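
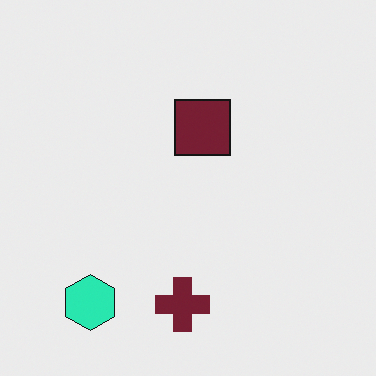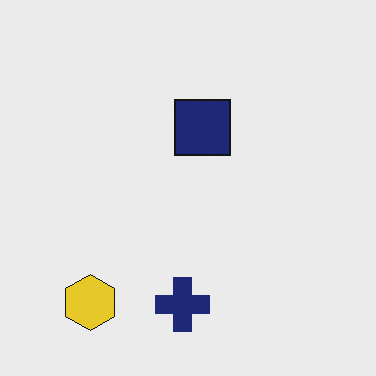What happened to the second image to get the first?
Hue-shifted by a moderate amount.

Every shape's color has rotated by the same amount around the hue wheel — a uniform hue shift.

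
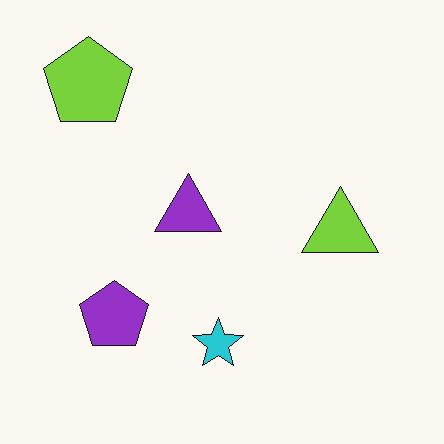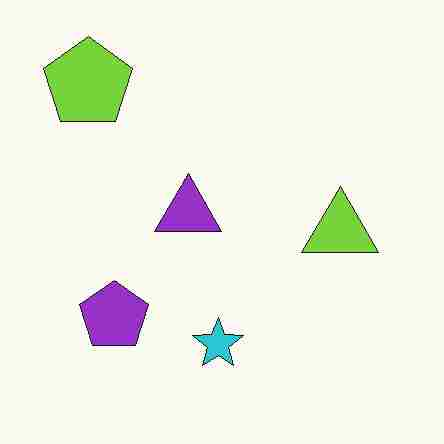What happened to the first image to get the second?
The image was heavily JPEG-compressed with obvious blocking artifacts.

Blocky 8×8 compression artifacts appear around shape edges and the flat background shows ringing — characteristic JPEG degradation.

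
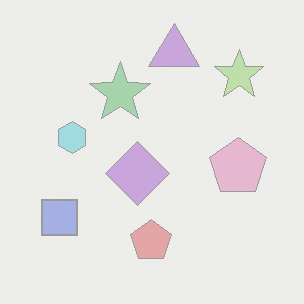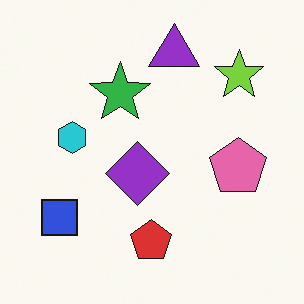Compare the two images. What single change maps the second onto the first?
It was given much lower contrast.

Tones are pushed toward mid-grey across the whole image — a global contrast change.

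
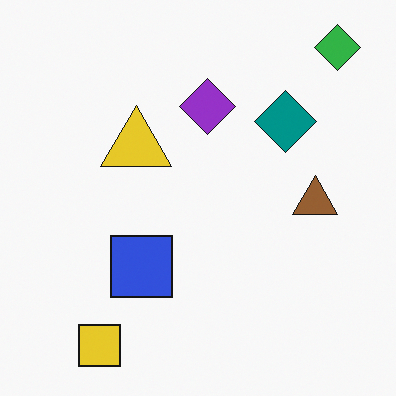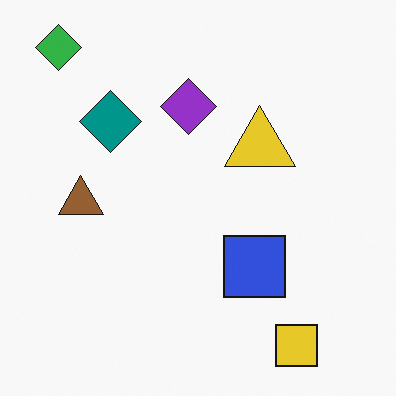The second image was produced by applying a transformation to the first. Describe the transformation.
This is the original image flipped horizontally (left ↔ right).

The green diamond is in the top-right of the first image and the top-left of the second — shapes on opposite sides of the vertical midline have swapped in a mirror flip.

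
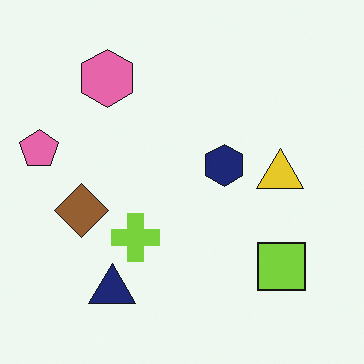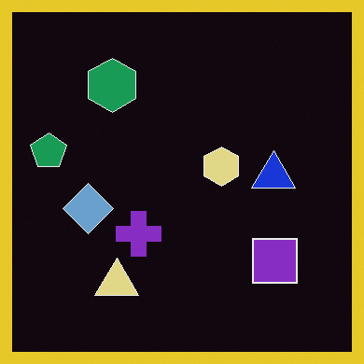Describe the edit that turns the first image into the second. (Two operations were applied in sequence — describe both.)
Color-inverted (negative), then framed with a yellow border.

The light background has become dark and every shape's color is its complement — a photographic negative. A solid yellow frame runs around the edge of the second image, with the content slightly shrunk inside it.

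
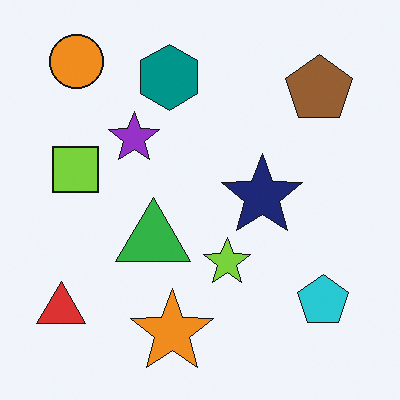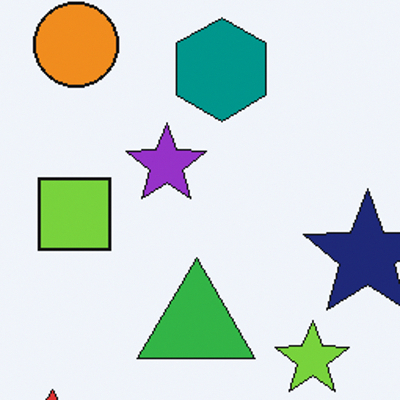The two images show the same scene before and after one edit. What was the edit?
Cropped slightly and scaled back up.

The visible shapes are larger and the field of view is narrower; shapes near the original edges may be partly or wholly outside the frame — a crop-and-rescale.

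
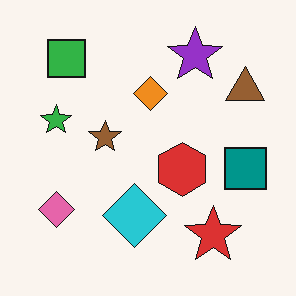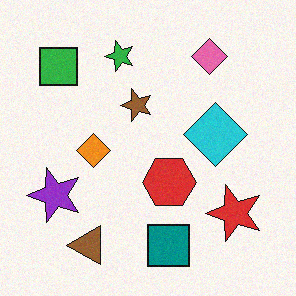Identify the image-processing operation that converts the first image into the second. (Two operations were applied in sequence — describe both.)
It was degraded with a light layer of grain, then transposed (reflected across the top-left ↔ bottom-right diagonal).

Random speckle covers the whole image, including the flat background. Shapes have swapped their row and column positions — what was in the top-right is now in the bottom-left — a diagonal reflection.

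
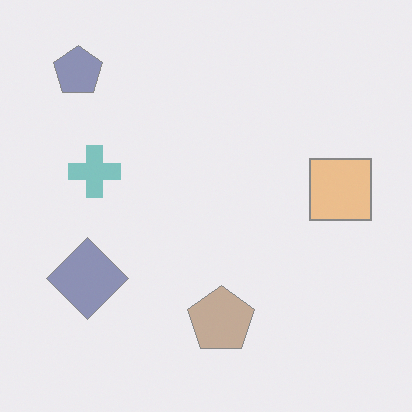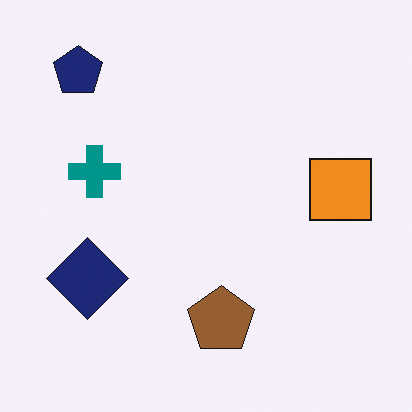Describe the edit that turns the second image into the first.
The first image is the second washed out (contrast reduced).

Tones are pushed toward mid-grey across the whole image — a global contrast change.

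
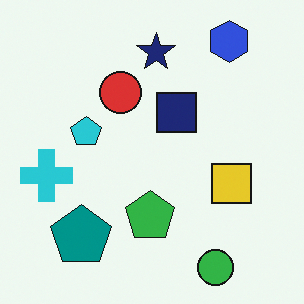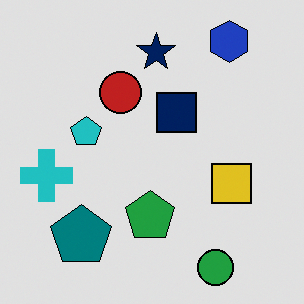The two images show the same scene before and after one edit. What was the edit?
It was posterized to a reduced palette.

Each flat color has snapped to a coarser quantized level — most visibly, the near-white background has dropped to a flat grey.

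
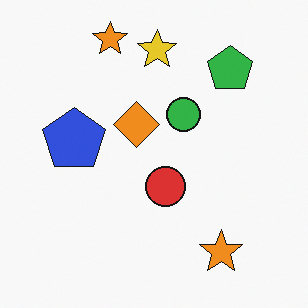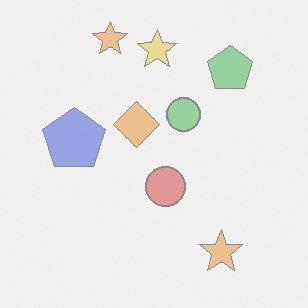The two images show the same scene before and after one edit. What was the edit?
The transformation is: given much lower contrast.

Tones are pushed toward mid-grey across the whole image — a global contrast change.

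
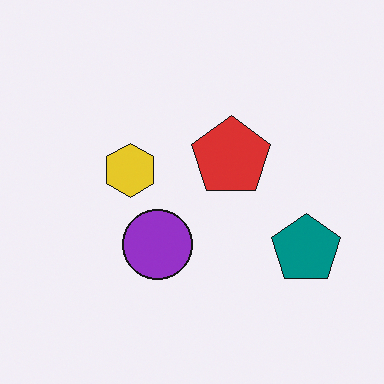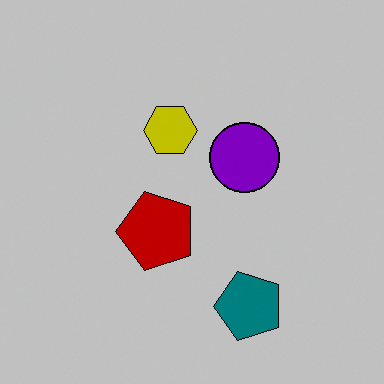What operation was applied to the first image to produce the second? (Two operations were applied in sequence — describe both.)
Aggressively posterized, then transposed (reflected across the top-left ↔ bottom-right diagonal).

Each flat color has snapped to a coarser quantized level — most visibly, the near-white background has dropped to a flat grey. Shapes have swapped their row and column positions — what was in the top-right is now in the bottom-left — a diagonal reflection.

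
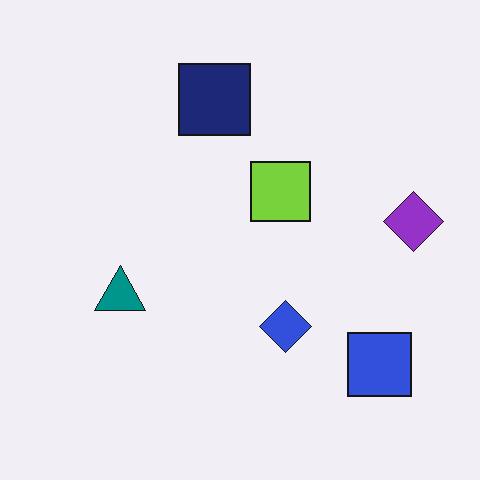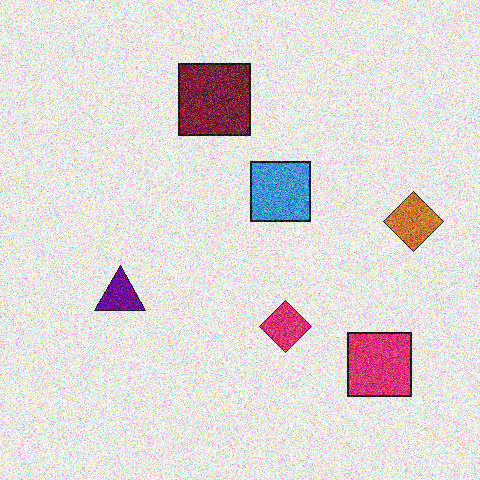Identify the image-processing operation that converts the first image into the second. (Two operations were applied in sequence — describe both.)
Hue-shifted through roughly a third of the color wheel, then degraded with strong gaussian noise.

Every shape's color has rotated by the same amount around the hue wheel — a uniform hue shift. Random speckle covers the whole image, including the flat background.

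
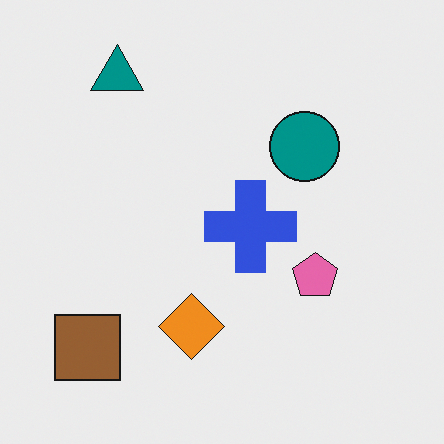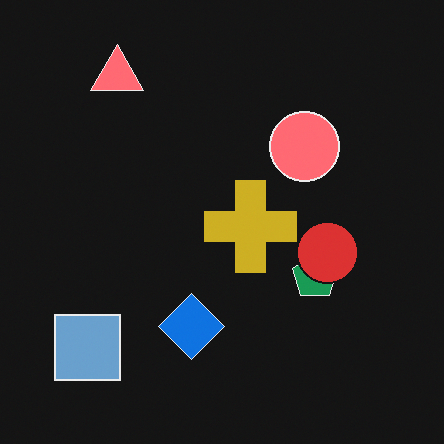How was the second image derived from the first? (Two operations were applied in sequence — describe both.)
The transformation is: color-inverted (negative), then overlaid with an additional red circle.

The light background has become dark and every shape's color is its complement — a photographic negative. A red circle appears in the second image that is absent from the first.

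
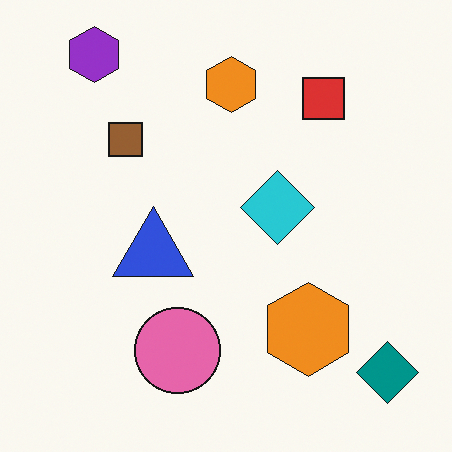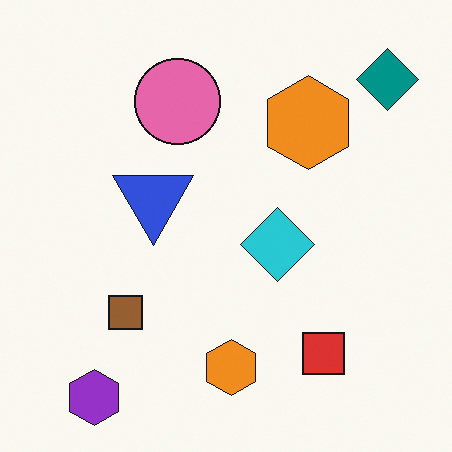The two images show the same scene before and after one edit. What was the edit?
Flipped vertically (top ↔ bottom).

The purple hexagon is in the top-left of the first image and the bottom-left of the second — shapes on opposite sides of the horizontal midline have swapped in a mirror flip.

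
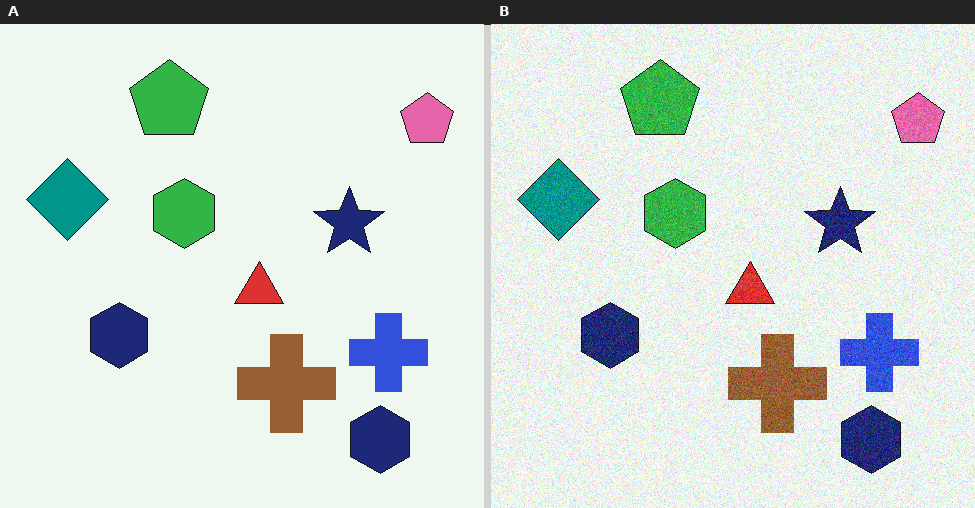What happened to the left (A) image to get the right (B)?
This is the original image degraded with visible gaussian noise.

Random speckle covers the whole image, including the flat background.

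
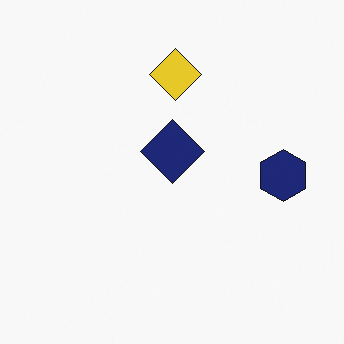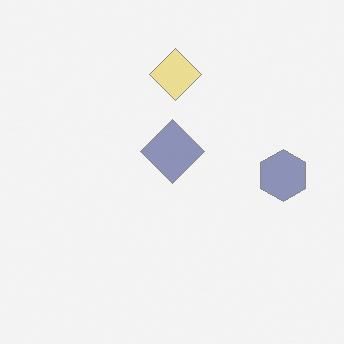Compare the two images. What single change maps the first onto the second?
The second image is the first given much lower contrast.

Tones are pushed toward mid-grey across the whole image — a global contrast change.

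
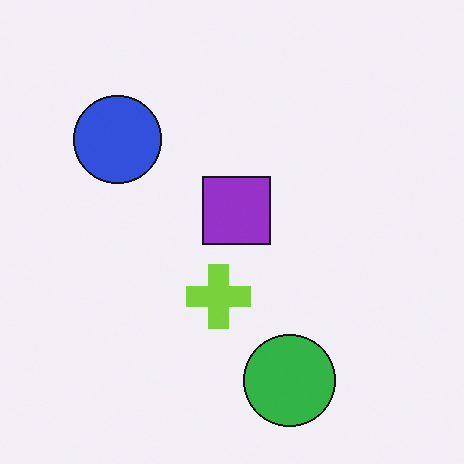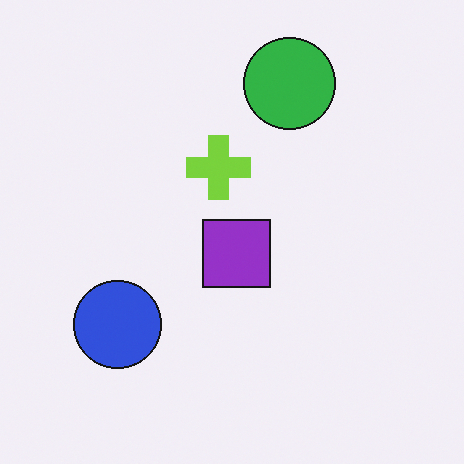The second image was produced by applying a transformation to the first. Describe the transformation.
The transformation is: flipped vertically (top ↔ bottom).

The green circle is in the bottom of the first image and the top of the second — shapes on opposite sides of the horizontal midline have swapped in a mirror flip.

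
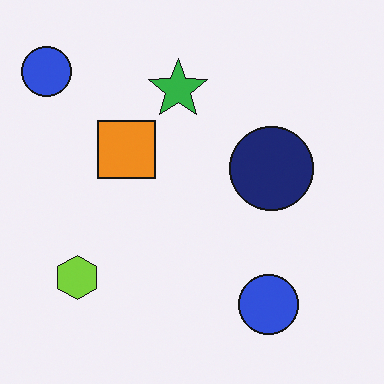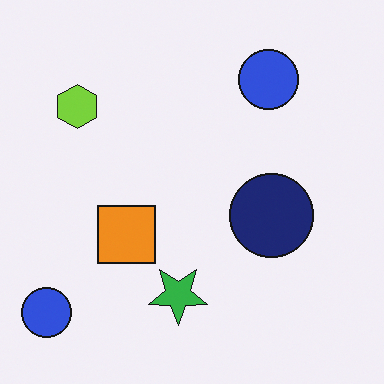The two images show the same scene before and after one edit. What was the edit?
This is the original image flipped vertically (top ↔ bottom).

The green star is in the top of the first image and the bottom of the second — shapes on opposite sides of the horizontal midline have swapped in a mirror flip.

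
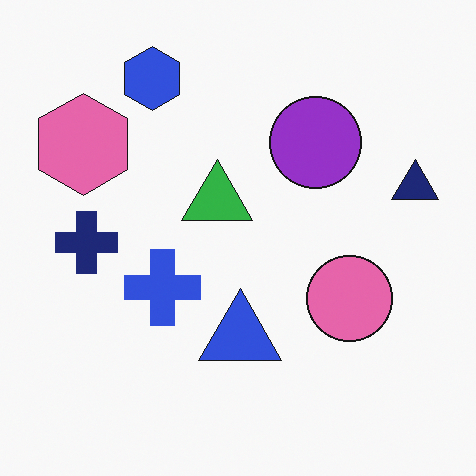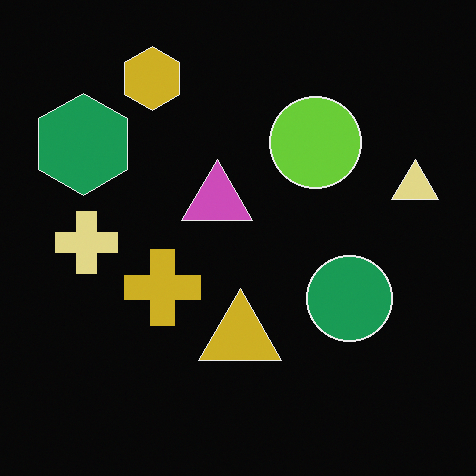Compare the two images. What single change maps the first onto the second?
This is the original image color-inverted (negative).

The light background has become dark and every shape's color is its complement — a photographic negative.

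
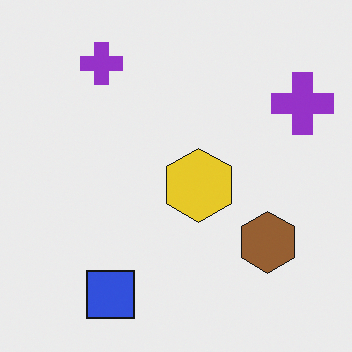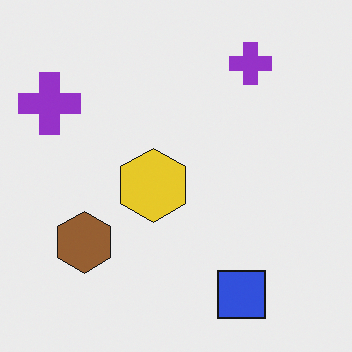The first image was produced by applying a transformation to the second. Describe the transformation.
This is the original image flipped horizontally (left ↔ right).

The brown hexagon is in the bottom-left of the second image and the bottom-right of the first — shapes on opposite sides of the vertical midline have swapped in a mirror flip.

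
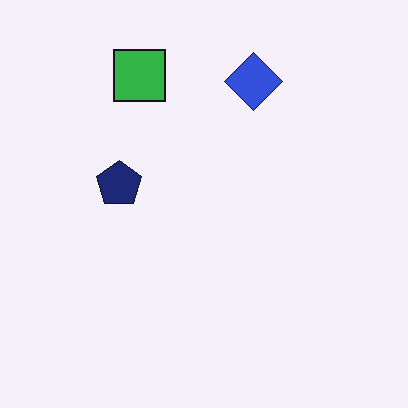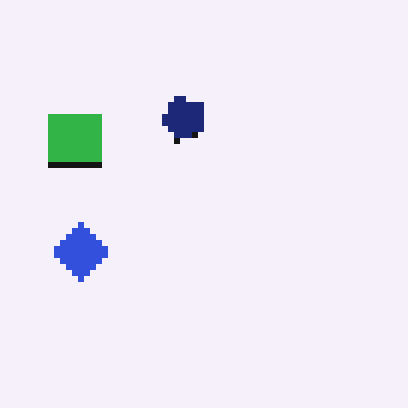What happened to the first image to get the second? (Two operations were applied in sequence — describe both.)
Pixelated into visible square blocks, then transposed (reflected across the top-left ↔ bottom-right diagonal).

Shapes are reduced to large square blocks; fine edges and outlines are lost — a downscale-then-upscale (mosaic) effect. Shapes have swapped their row and column positions — what was in the top-right is now in the bottom-left — a diagonal reflection.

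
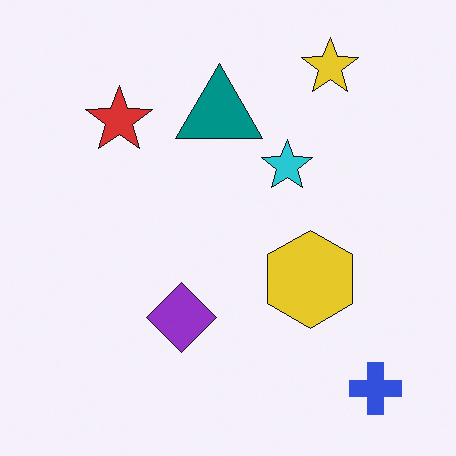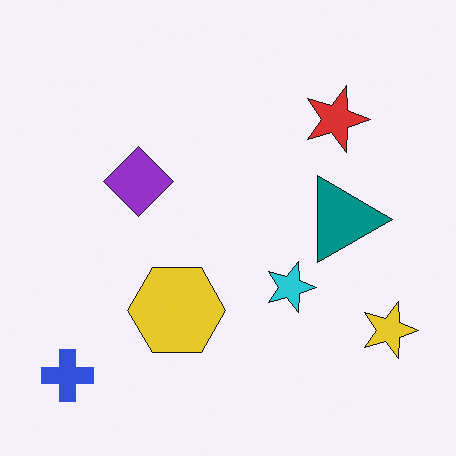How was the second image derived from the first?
This is the original image rotated 90° clockwise.

The blue cross sits in the bottom-right of the first image and the bottom-left of the second — consistent with a whole-image 90° clockwise rotation.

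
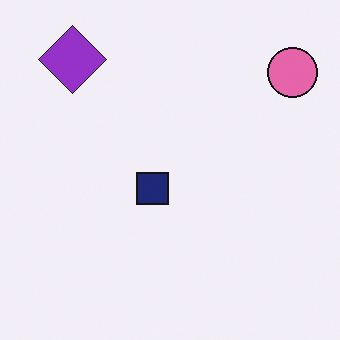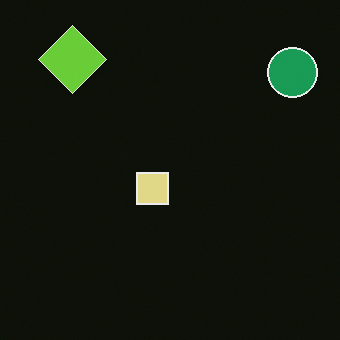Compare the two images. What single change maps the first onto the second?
The transformation is: color-inverted (negative).

The light background has become dark and every shape's color is its complement — a photographic negative.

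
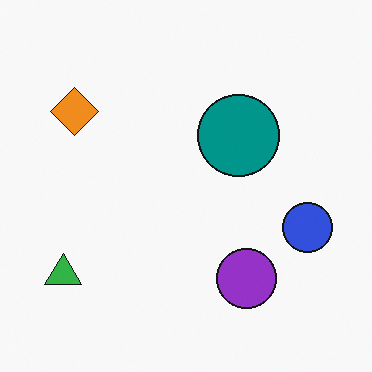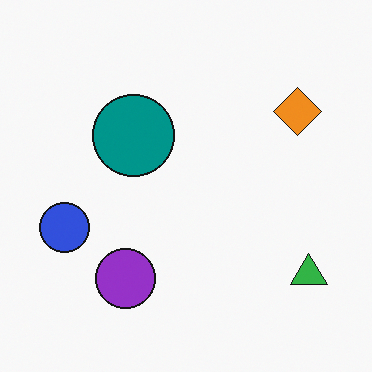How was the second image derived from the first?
It was flipped horizontally (left ↔ right).

The green triangle is in the bottom-left of the first image and the bottom-right of the second — shapes on opposite sides of the vertical midline have swapped in a mirror flip.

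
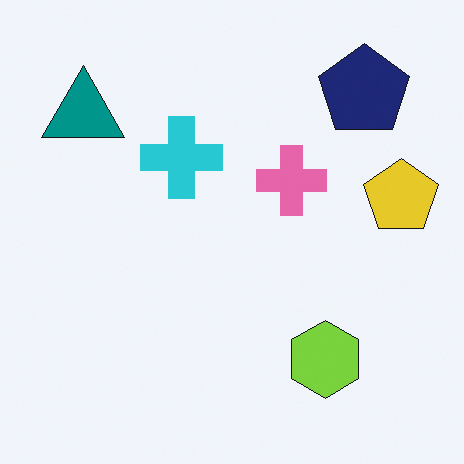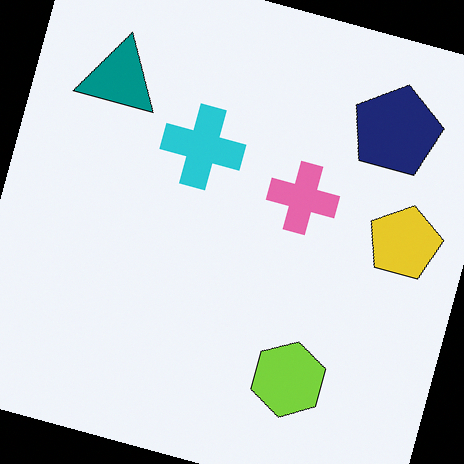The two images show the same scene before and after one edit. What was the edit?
The transformation is: rotated clockwise by a moderate amount.

Every shape is tilted by the same angle and the image corners show triangular fill wedges — a whole-image rotation by a non-right angle.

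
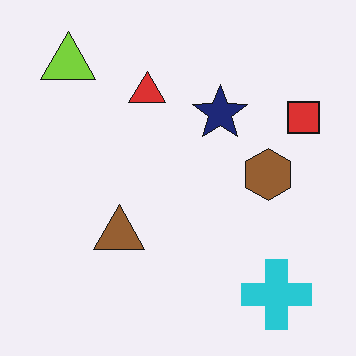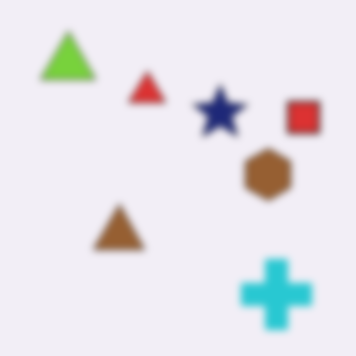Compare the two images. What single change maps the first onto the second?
This is the original image noticeably gaussian-blurred.

Shape edges and outlines are uniformly softened across the whole image.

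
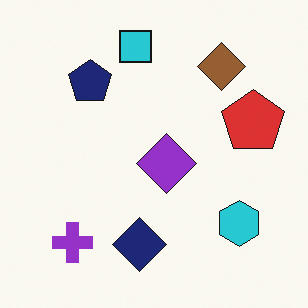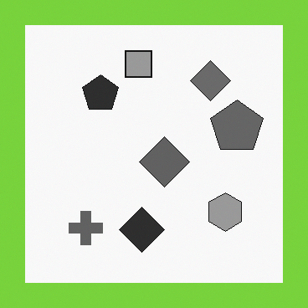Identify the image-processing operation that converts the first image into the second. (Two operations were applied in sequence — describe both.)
The transformation is: converted to grayscale, then framed with a lime border.

All color is removed — every shape is now a shade of grey. A solid lime frame runs around the edge of the second image, with the content slightly shrunk inside it.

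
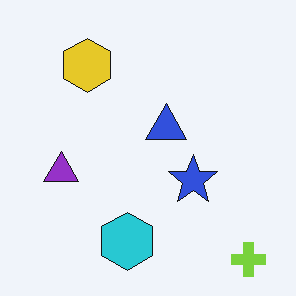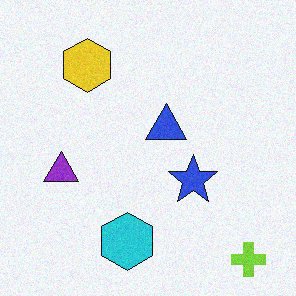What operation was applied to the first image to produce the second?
It was degraded with light additive noise.

Random speckle covers the whole image, including the flat background.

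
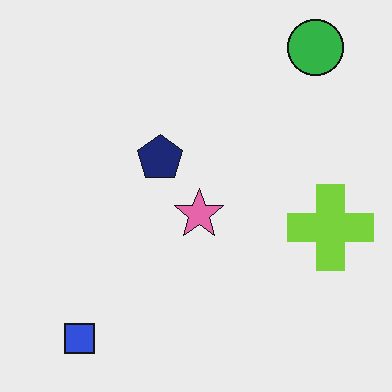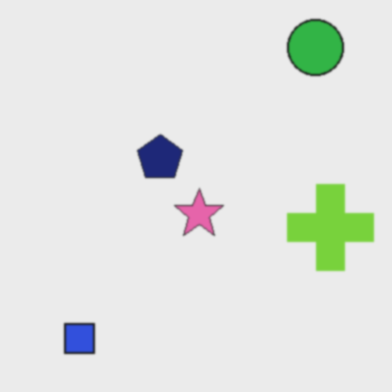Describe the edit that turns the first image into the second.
The second image is the first lightly blurred.

Shape edges and outlines are uniformly softened across the whole image.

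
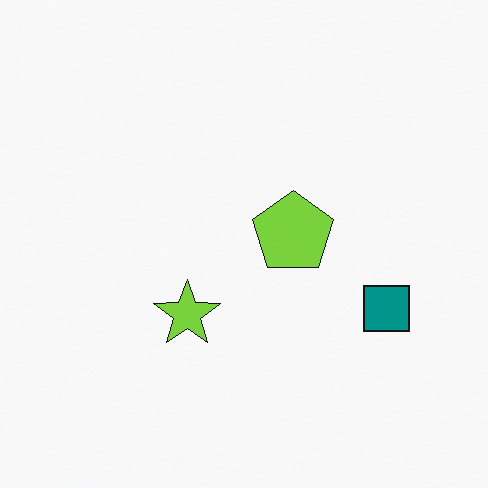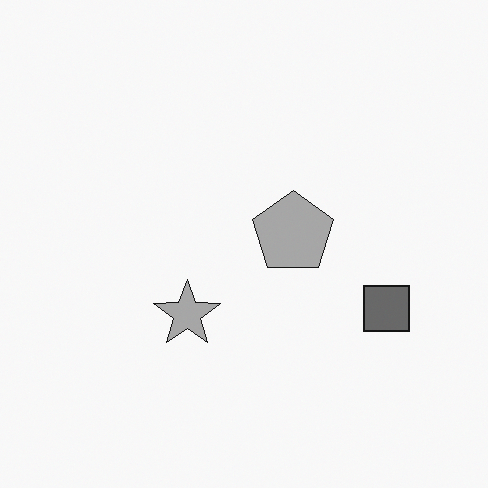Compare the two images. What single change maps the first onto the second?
The second image is the first converted to grayscale.

All color is removed — every shape is now a shade of grey.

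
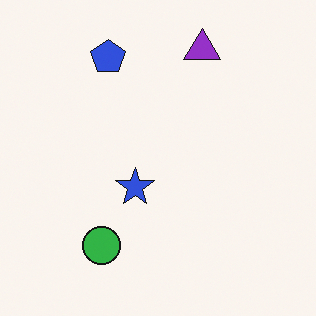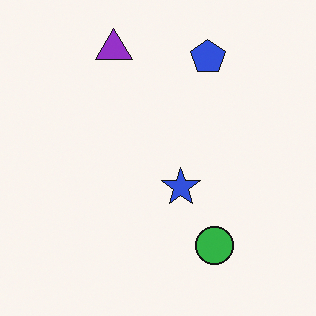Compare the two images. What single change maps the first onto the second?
This is the original image flipped horizontally (left ↔ right).

The green circle is in the bottom-left of the first image and the bottom-right of the second — shapes on opposite sides of the vertical midline have swapped in a mirror flip.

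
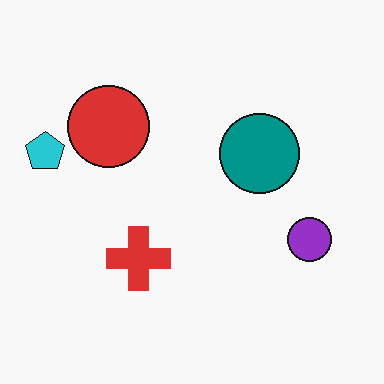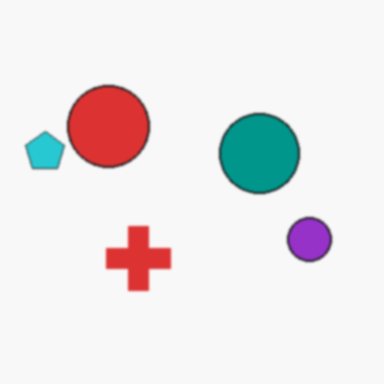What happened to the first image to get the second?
This is the original image given a subtle gaussian blur.

Shape edges and outlines are uniformly softened across the whole image.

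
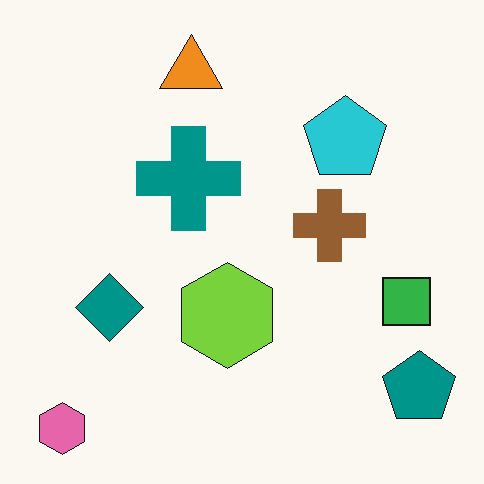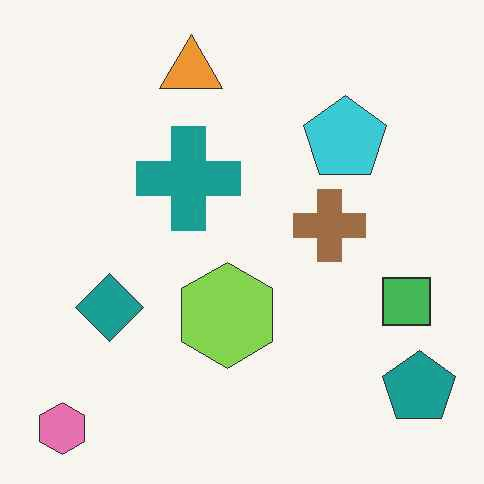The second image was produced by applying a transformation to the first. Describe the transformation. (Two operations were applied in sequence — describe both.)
The transformation is: given moderate JPEG compression, then given slightly reduced contrast.

Blocky 8×8 compression artifacts appear around shape edges and the flat background shows ringing — characteristic JPEG degradation. Tones are pushed toward mid-grey across the whole image — a global contrast change.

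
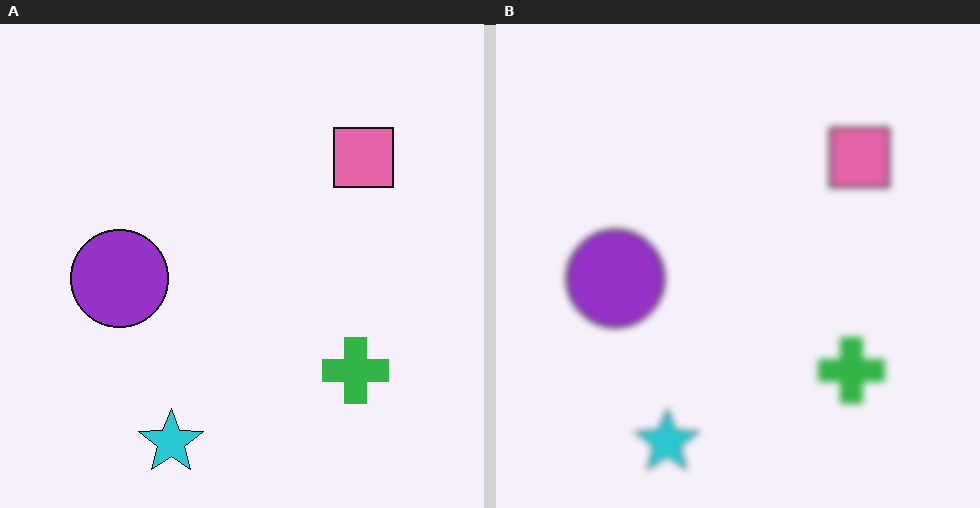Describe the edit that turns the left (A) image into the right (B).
It was noticeably gaussian-blurred.

Shape edges and outlines are uniformly softened across the whole image.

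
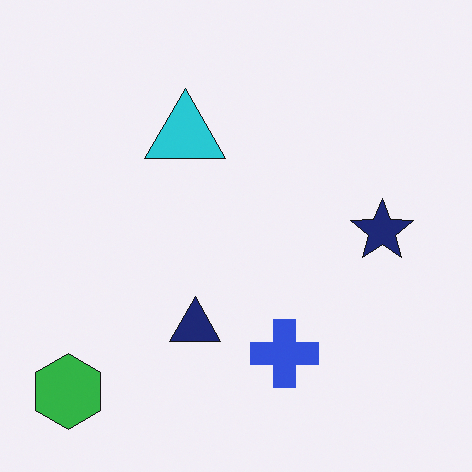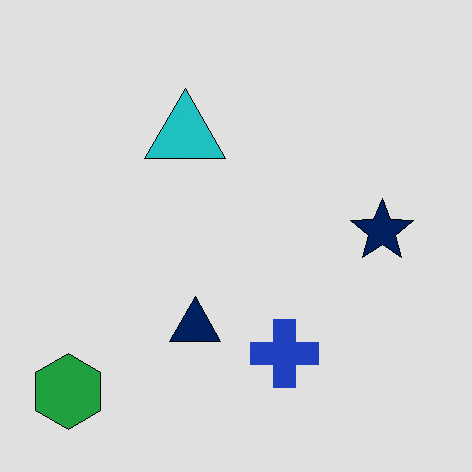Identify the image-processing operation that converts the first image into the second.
It was posterized to a reduced palette.

Each flat color has snapped to a coarser quantized level — most visibly, the near-white background has dropped to a flat grey.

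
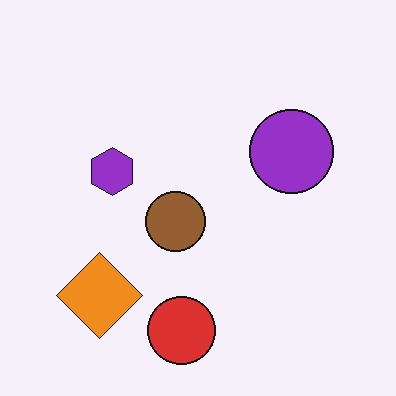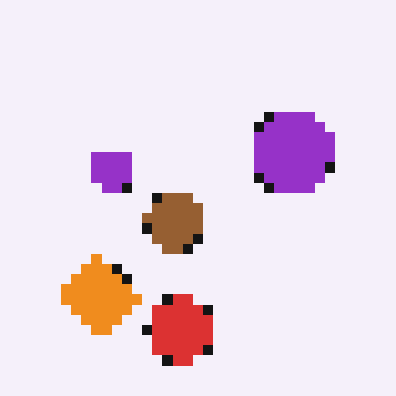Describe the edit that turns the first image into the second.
The transformation is: heavily pixelated into large blocks.

Shapes are reduced to large square blocks; fine edges and outlines are lost — a downscale-then-upscale (mosaic) effect.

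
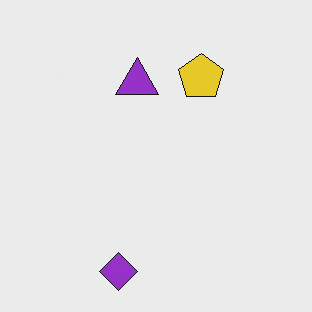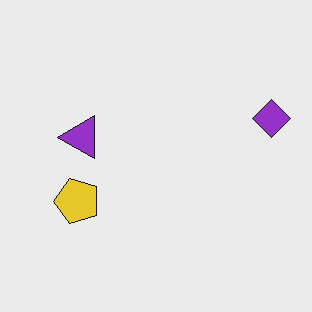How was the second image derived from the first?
The image was transposed (reflected across the top-left ↔ bottom-right diagonal).

Shapes have swapped their row and column positions — what was in the top-right is now in the bottom-left — a diagonal reflection.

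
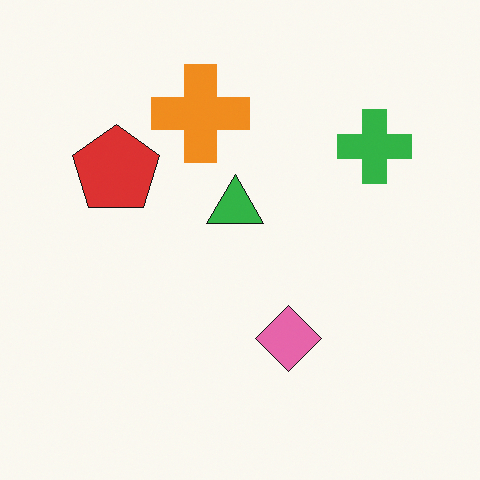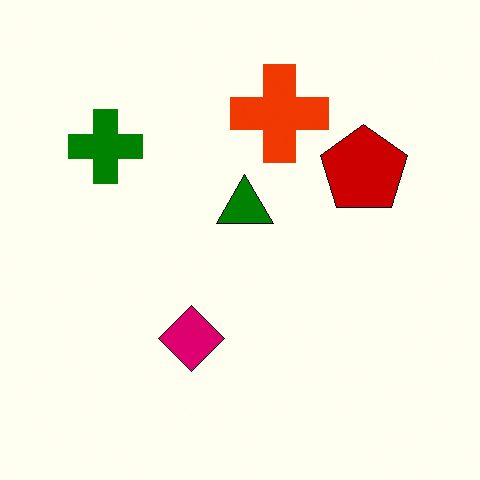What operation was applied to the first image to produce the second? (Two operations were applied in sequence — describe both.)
It was flipped horizontally (left ↔ right), then given much higher contrast.

The green cross is in the top-right of the first image and the top-left of the second — shapes on opposite sides of the vertical midline have swapped in a mirror flip. Tones are pushed away from mid-grey across the whole image — a global contrast change.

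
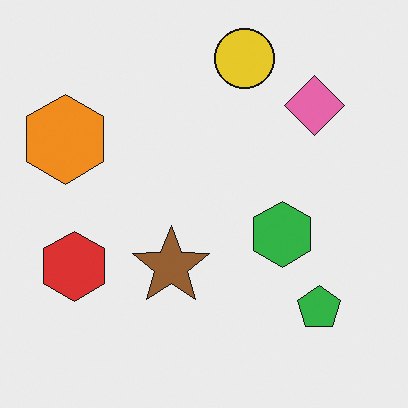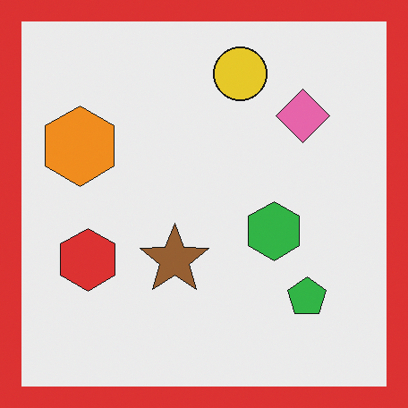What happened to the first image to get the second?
It was framed with a red border.

A solid red frame runs around the edge of the second image, with the content slightly shrunk inside it.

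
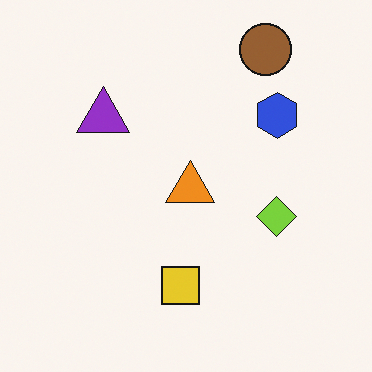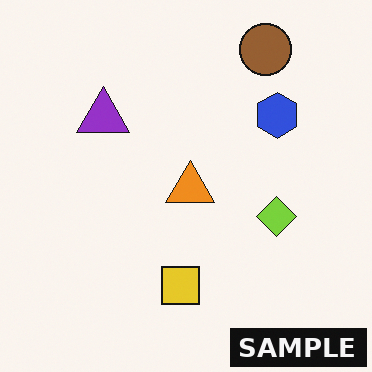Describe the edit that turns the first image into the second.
The second image is the first watermarked with the text "SAMPLE" in the lower-right corner.

A dark label reading "SAMPLE" appears in the lower-right corner.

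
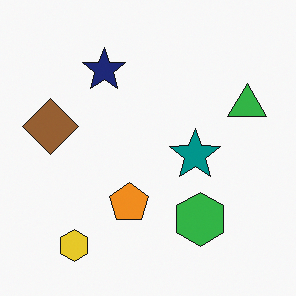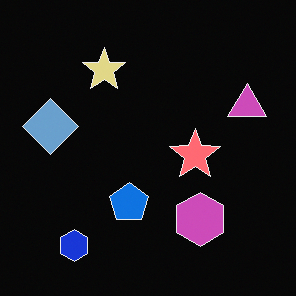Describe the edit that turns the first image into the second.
This is the original image color-inverted (negative).

The light background has become dark and every shape's color is its complement — a photographic negative.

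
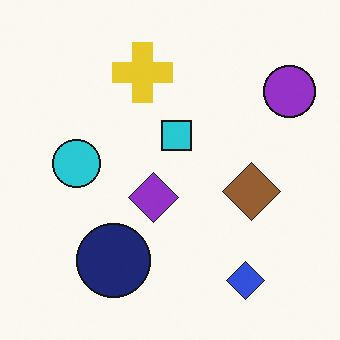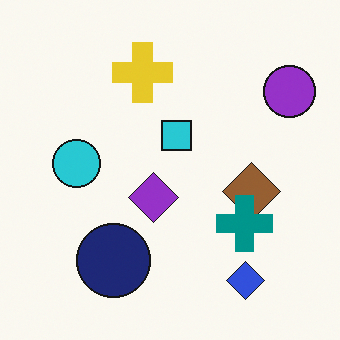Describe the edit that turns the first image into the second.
The image was overlaid with an additional teal cross.

A teal cross appears in the second image that is absent from the first.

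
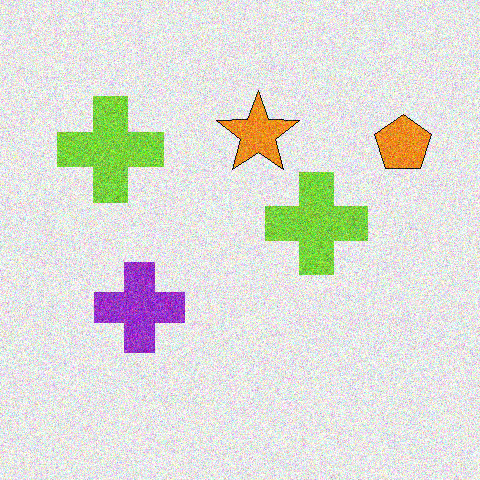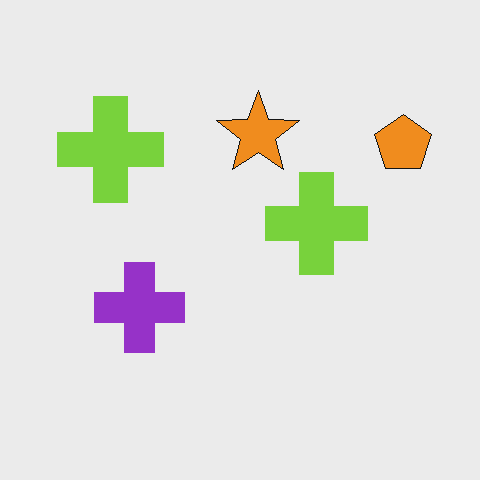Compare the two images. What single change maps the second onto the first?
This is the original image degraded with a thick layer of grain.

Random speckle covers the whole image, including the flat background.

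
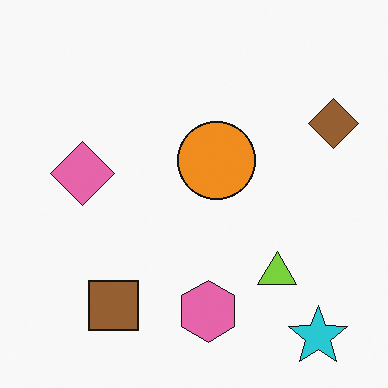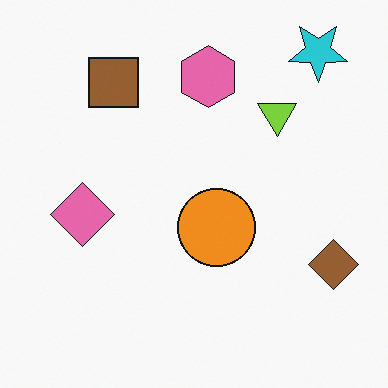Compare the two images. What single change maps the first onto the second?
This is the original image flipped vertically (top ↔ bottom).

The cyan star is in the bottom-right of the first image and the top-right of the second — shapes on opposite sides of the horizontal midline have swapped in a mirror flip.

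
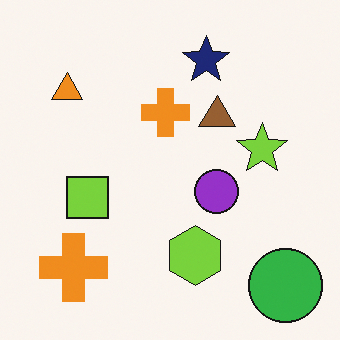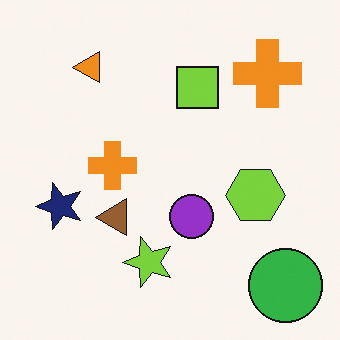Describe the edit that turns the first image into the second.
The transformation is: transposed (reflected across the top-left ↔ bottom-right diagonal).

Shapes have swapped their row and column positions — what was in the top-right is now in the bottom-left — a diagonal reflection.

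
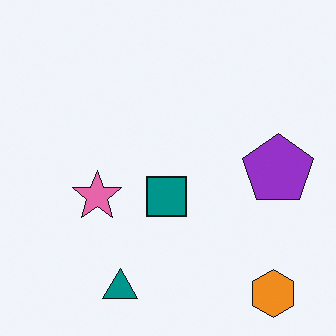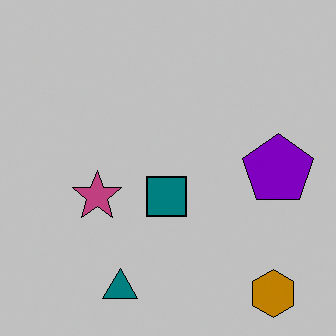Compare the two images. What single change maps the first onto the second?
The image was heavily posterized to just a handful of flat colors.

Each flat color has snapped to a coarser quantized level — most visibly, the near-white background has dropped to a flat grey.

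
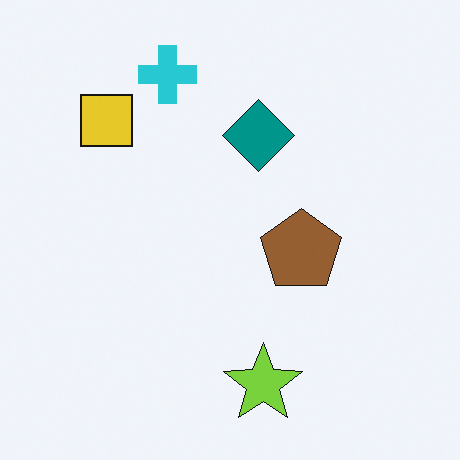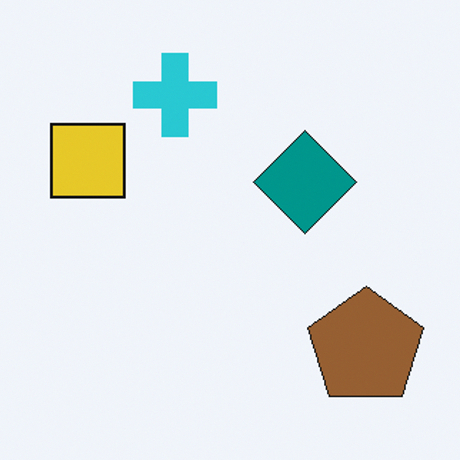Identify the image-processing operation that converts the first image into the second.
Cropped to a modestly smaller region and rescaled.

The visible shapes are larger and the field of view is narrower; shapes near the original edges may be partly or wholly outside the frame — a crop-and-rescale.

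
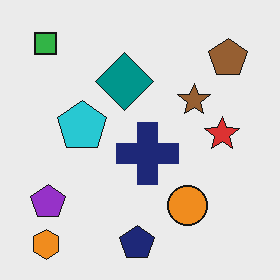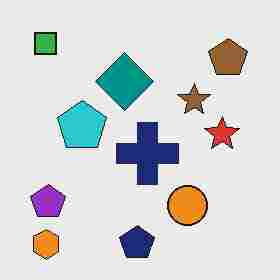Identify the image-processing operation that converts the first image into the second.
The transformation is: degraded with heavy JPEG compression.

Blocky 8×8 compression artifacts appear around shape edges and the flat background shows ringing — characteristic JPEG degradation.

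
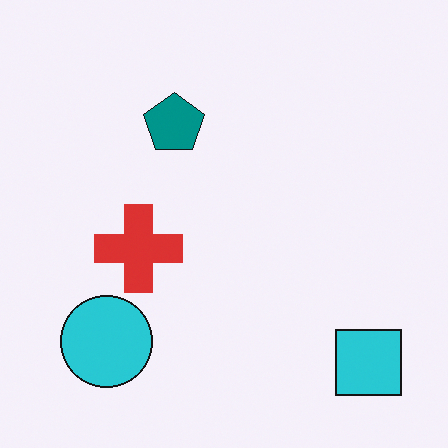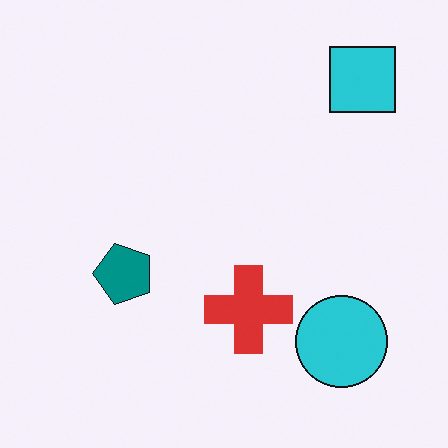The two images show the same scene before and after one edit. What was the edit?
The transformation is: rotated 90° counter-clockwise.

The cyan square sits in the bottom-right of the first image and the top-right of the second — consistent with a whole-image 90° counter-clockwise rotation.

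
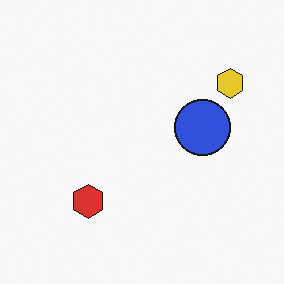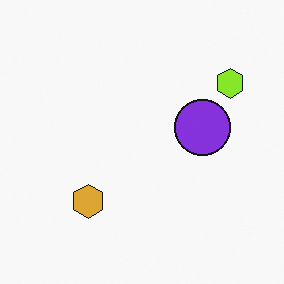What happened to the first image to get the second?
The image was hue-shifted slightly.

Every shape's color has rotated by the same amount around the hue wheel — a uniform hue shift.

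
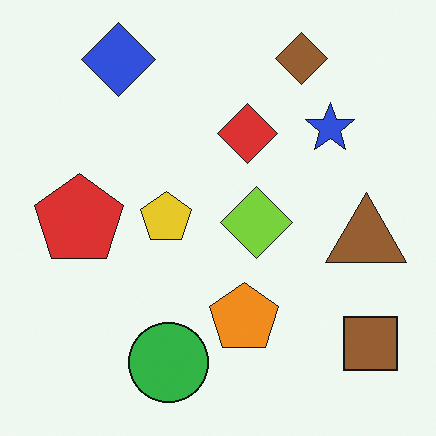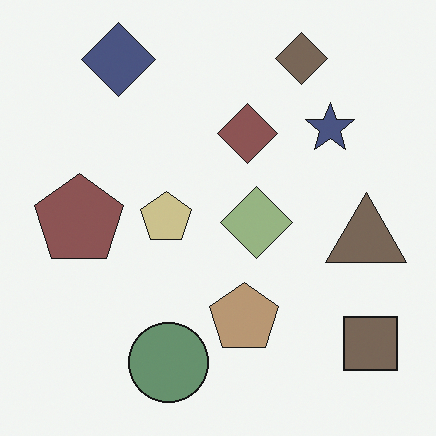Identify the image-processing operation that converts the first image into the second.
The transformation is: heavily desaturated.

All colors are more muted and greyish — a global saturation change.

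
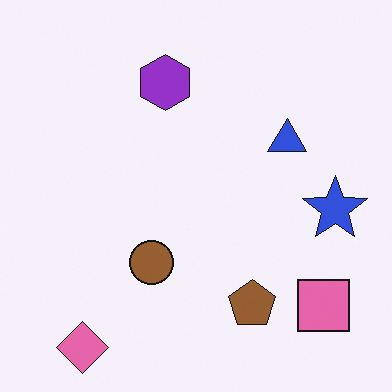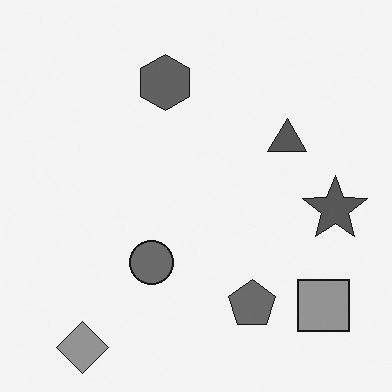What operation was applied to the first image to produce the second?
The image was converted to grayscale.

All color is removed — every shape is now a shade of grey.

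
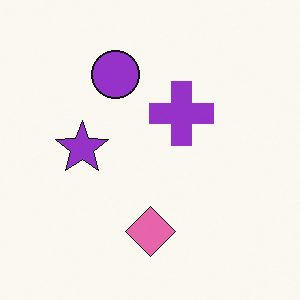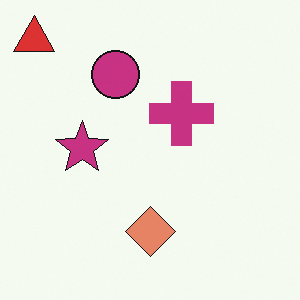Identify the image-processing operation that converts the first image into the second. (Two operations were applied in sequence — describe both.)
The image was hue-shifted by a small amount, then overlaid with an additional red triangle.

Every shape's color has rotated by the same amount around the hue wheel — a uniform hue shift. A red triangle appears in the second image that is absent from the first.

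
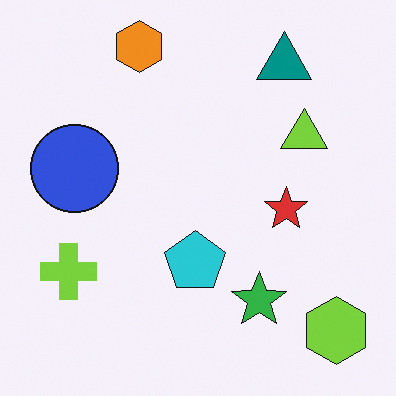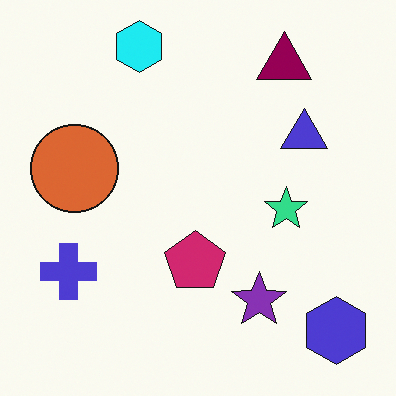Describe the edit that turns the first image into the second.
Hue-shifted noticeably.

Every shape's color has rotated by the same amount around the hue wheel — a uniform hue shift.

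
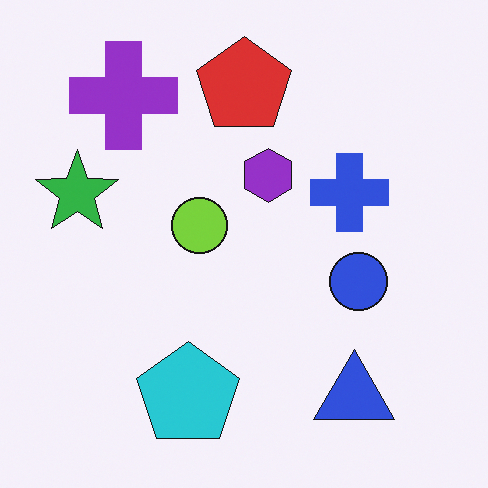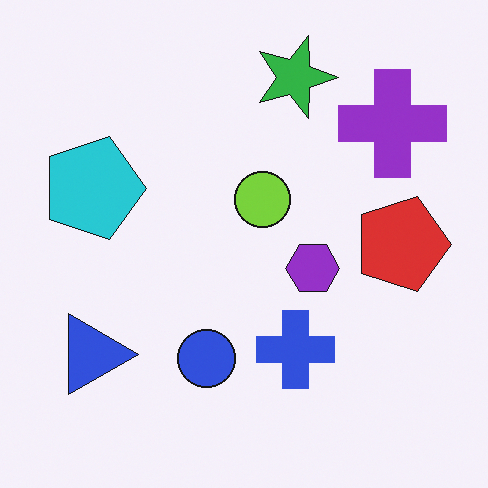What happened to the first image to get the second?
This is the original image rotated 90° clockwise.

The purple cross sits in the top-left of the first image and the top-right of the second — consistent with a whole-image 90° clockwise rotation.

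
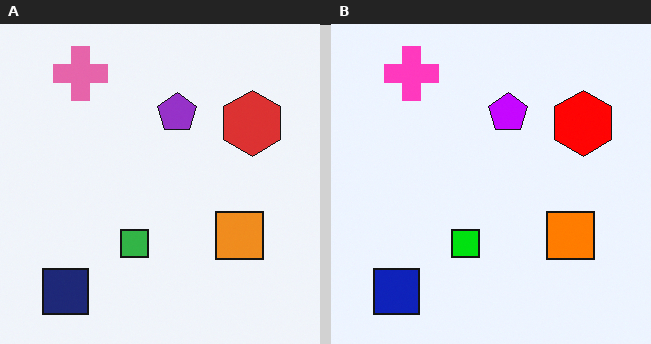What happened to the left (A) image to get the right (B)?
The transformation is: made much more vivid (saturation change).

All colors are more vivid — a global saturation change.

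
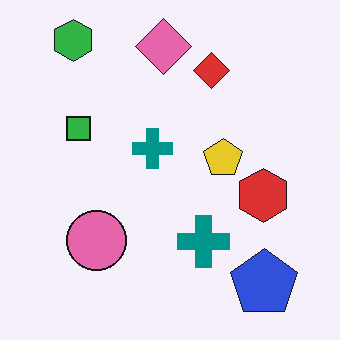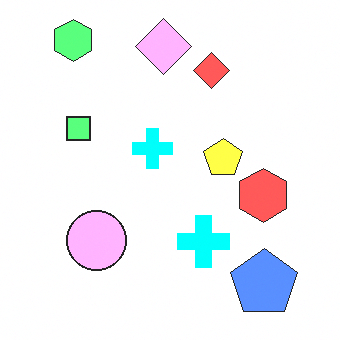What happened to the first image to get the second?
Brightened a lot.

Every pixel — background and shapes alike — is uniformly brightened.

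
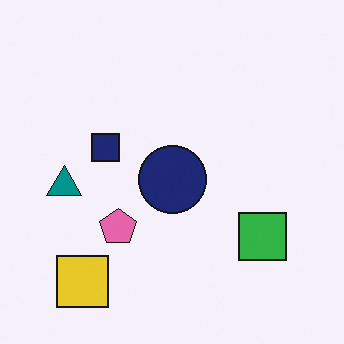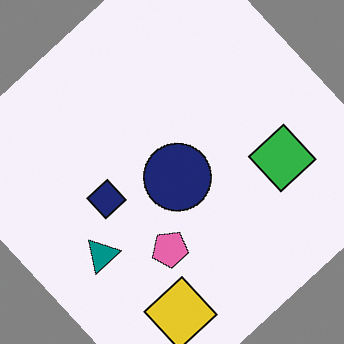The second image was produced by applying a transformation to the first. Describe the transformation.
The second image is the first rotated counter-clockwise by a large amount — several tens of degrees.

Every shape is tilted by the same angle and the image corners show triangular fill wedges — a whole-image rotation by a non-right angle.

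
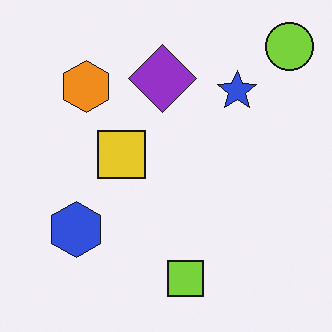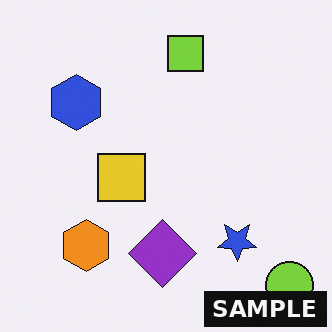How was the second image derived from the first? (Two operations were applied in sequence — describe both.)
The transformation is: flipped vertically (top ↔ bottom), then watermarked with the text "SAMPLE" in the lower-right corner.

The lime circle is in the top-right of the first image and the bottom-right of the second — shapes on opposite sides of the horizontal midline have swapped in a mirror flip. A dark label reading "SAMPLE" appears in the lower-right corner.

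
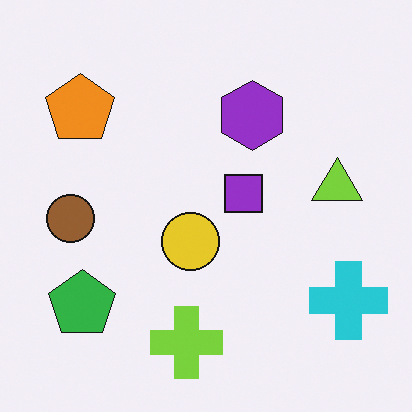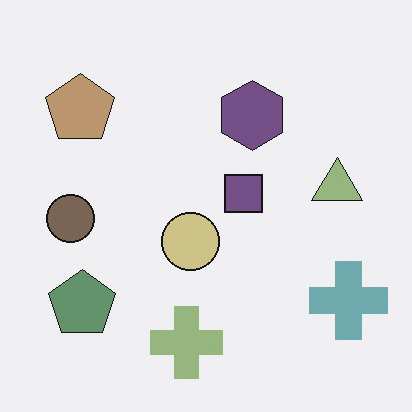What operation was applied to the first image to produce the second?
Made much more muted (saturation change).

All colors are more muted and greyish — a global saturation change.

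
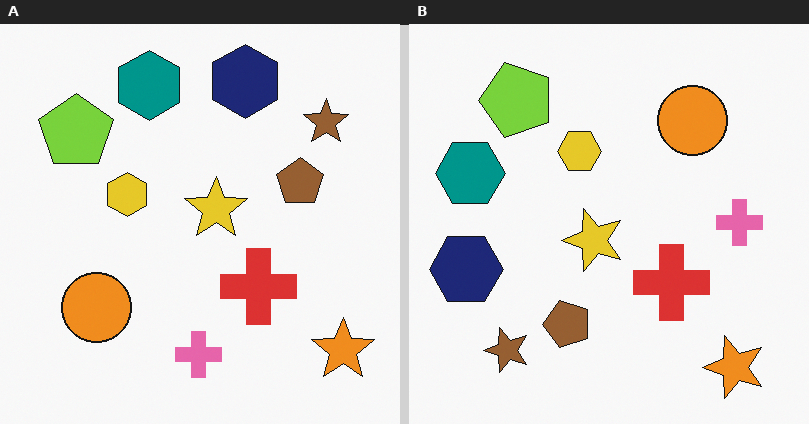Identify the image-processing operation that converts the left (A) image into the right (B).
The right (B) image is the left (A) transposed (reflected across the top-left ↔ bottom-right diagonal).

Shapes have swapped their row and column positions — what was in the top-right is now in the bottom-left — a diagonal reflection.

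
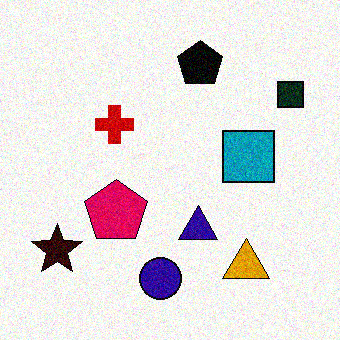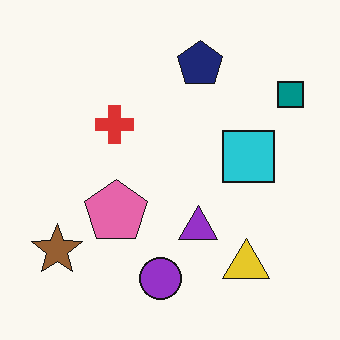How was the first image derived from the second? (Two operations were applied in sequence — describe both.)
The image was given much higher contrast, then degraded with moderate additive noise.

Tones are pushed away from mid-grey across the whole image — a global contrast change. Random speckle covers the whole image, including the flat background.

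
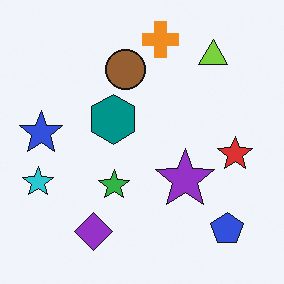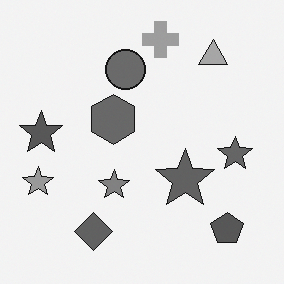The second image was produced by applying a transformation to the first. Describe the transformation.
It was converted to grayscale.

All color is removed — every shape is now a shade of grey.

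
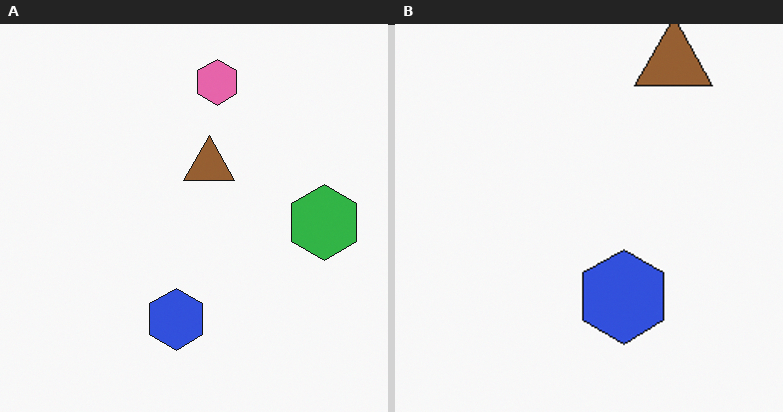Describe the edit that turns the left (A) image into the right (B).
The image was cropped to a modestly smaller region and rescaled.

The visible shapes are larger and the field of view is narrower; shapes near the original edges may be partly or wholly outside the frame — a crop-and-rescale.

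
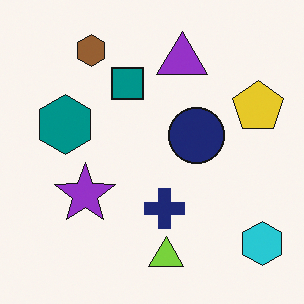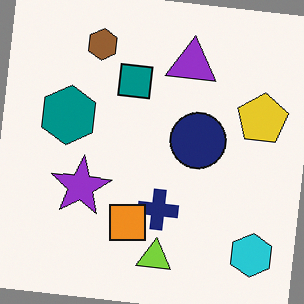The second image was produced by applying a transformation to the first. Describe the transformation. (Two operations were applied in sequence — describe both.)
Rotated clockwise by a small amount, then overlaid with an additional orange square.

Every shape is tilted by the same angle and the image corners show triangular fill wedges — a whole-image rotation by a non-right angle. An orange square appears in the second image that is absent from the first.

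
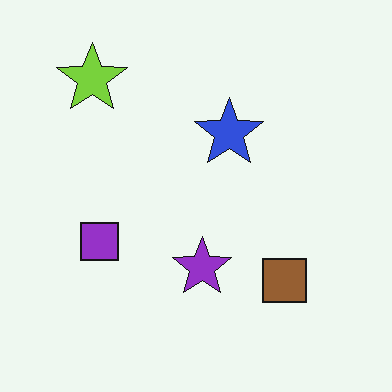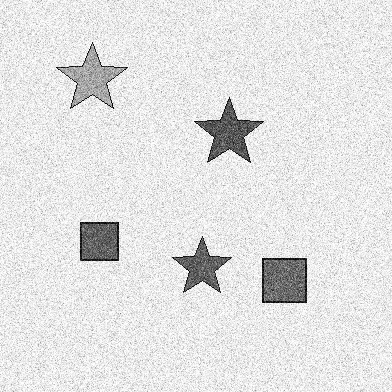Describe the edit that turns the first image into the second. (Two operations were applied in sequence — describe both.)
The image was degraded with a thick layer of grain, then converted to grayscale.

Random speckle covers the whole image, including the flat background. All color is removed — every shape is now a shade of grey.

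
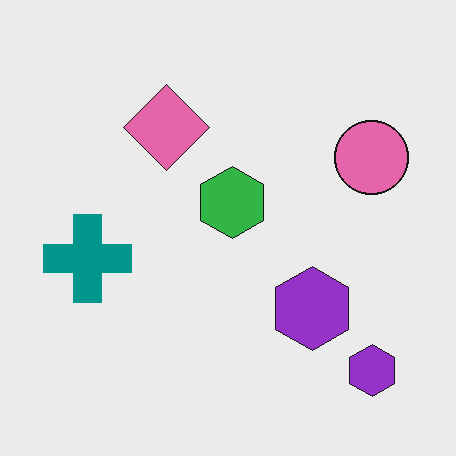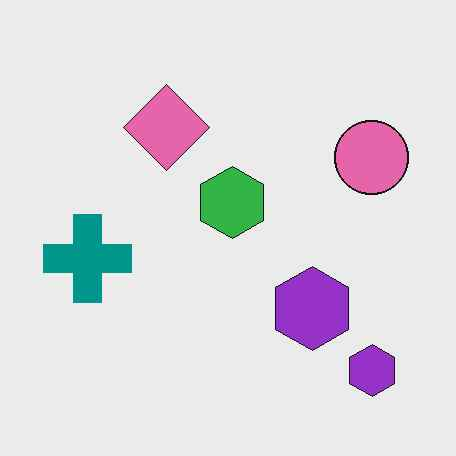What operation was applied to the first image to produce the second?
This is the original image JPEG-compressed with visible artifacts.

Blocky 8×8 compression artifacts appear around shape edges and the flat background shows ringing — characteristic JPEG degradation.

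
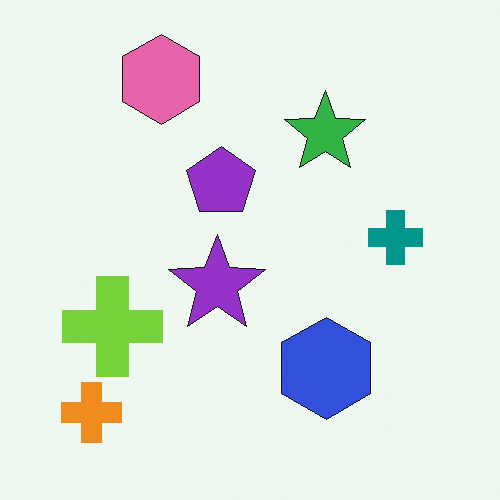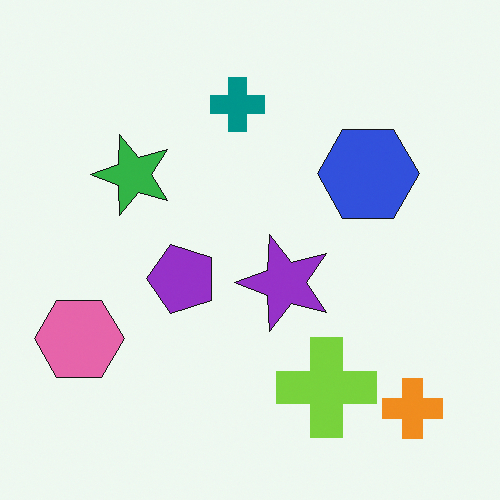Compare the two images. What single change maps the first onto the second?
This is the original image rotated 90° counter-clockwise.

The orange cross sits in the bottom-left of the first image and the bottom-right of the second — consistent with a whole-image 90° counter-clockwise rotation.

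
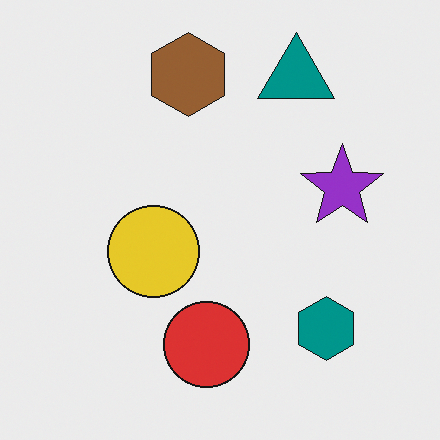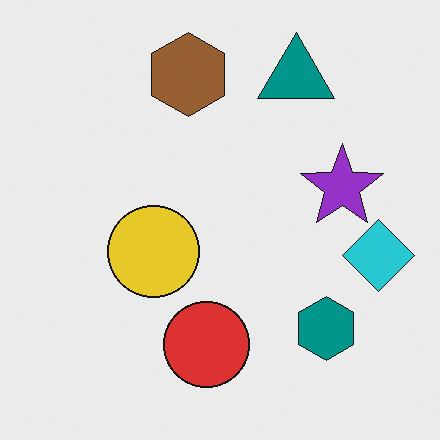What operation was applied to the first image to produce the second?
The image was overlaid with an additional cyan diamond.

A cyan diamond appears in the second image that is absent from the first.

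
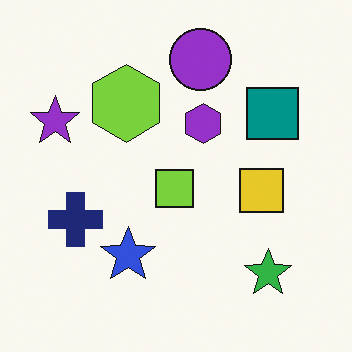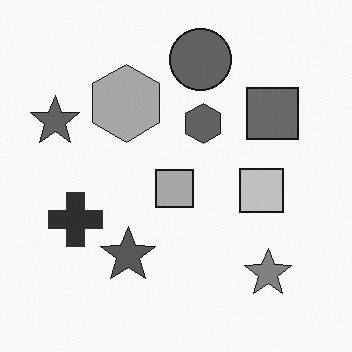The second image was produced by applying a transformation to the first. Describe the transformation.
This is the original image converted to grayscale.

All color is removed — every shape is now a shade of grey.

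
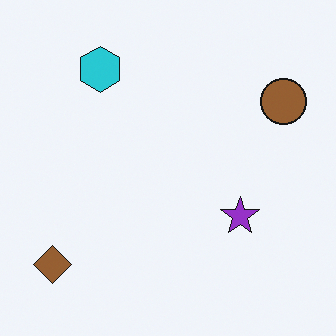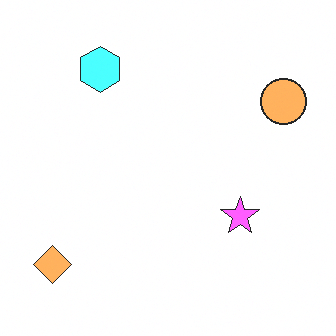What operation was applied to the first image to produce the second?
Brightened a lot.

Every pixel — background and shapes alike — is uniformly brightened.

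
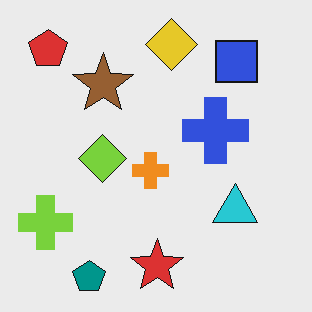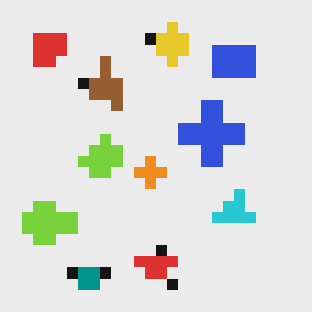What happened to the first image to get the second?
The image was heavily pixelated into large blocks.

Shapes are reduced to large square blocks; fine edges and outlines are lost — a downscale-then-upscale (mosaic) effect.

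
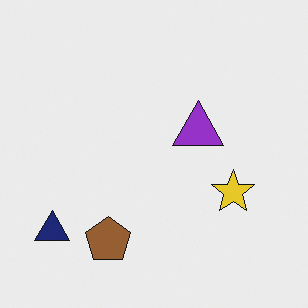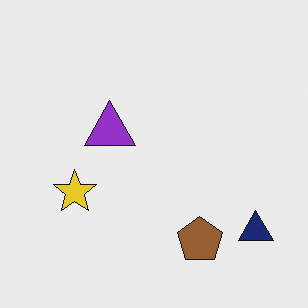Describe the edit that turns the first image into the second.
It was flipped horizontally (left ↔ right).

The navy triangle is in the bottom-left of the first image and the bottom-right of the second — shapes on opposite sides of the vertical midline have swapped in a mirror flip.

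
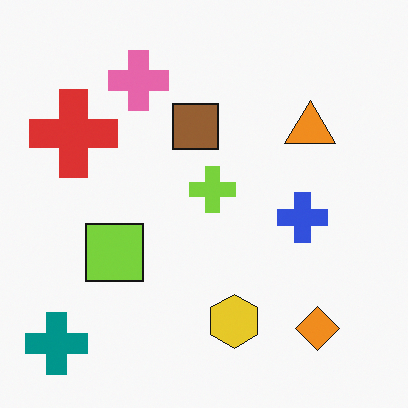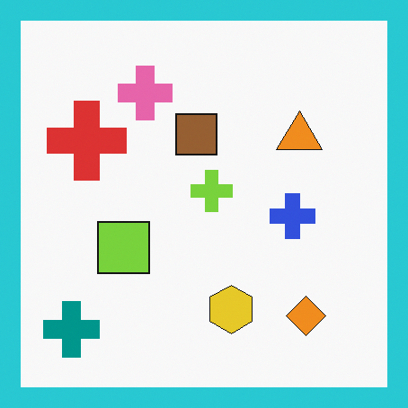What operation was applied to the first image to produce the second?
The transformation is: framed with a cyan border.

A solid cyan frame runs around the edge of the second image, with the content slightly shrunk inside it.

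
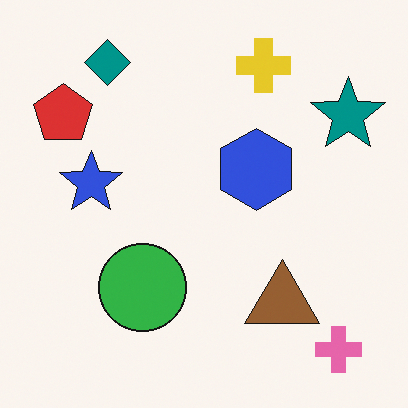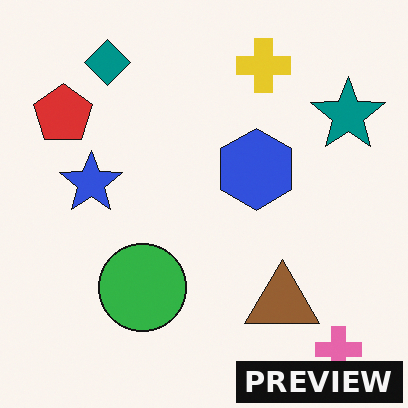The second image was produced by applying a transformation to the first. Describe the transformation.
The transformation is: watermarked with the text "PREVIEW" in the lower-right corner.

A dark label reading "PREVIEW" appears in the lower-right corner.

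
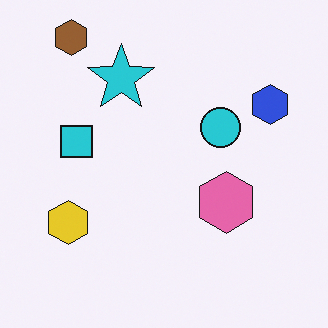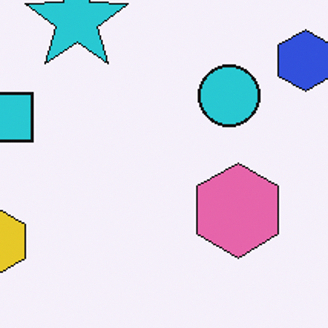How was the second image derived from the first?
The image was cropped to a modestly smaller region and rescaled.

The visible shapes are larger and the field of view is narrower; shapes near the original edges may be partly or wholly outside the frame — a crop-and-rescale.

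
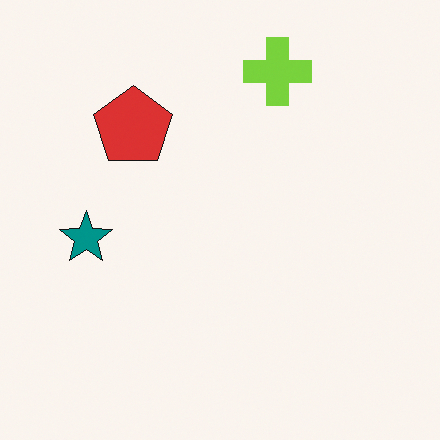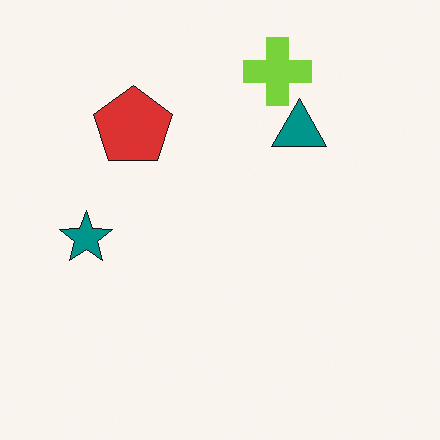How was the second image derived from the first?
The image was overlaid with an additional teal triangle.

A teal triangle appears in the second image that is absent from the first.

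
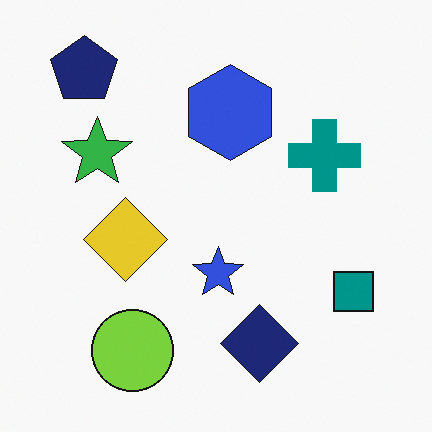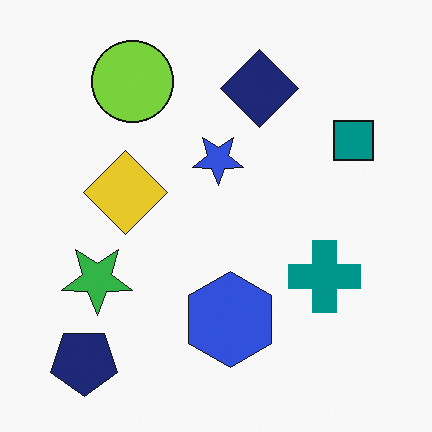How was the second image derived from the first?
The transformation is: flipped vertically (top ↔ bottom).

The navy pentagon is in the top-left of the first image and the bottom-left of the second — shapes on opposite sides of the horizontal midline have swapped in a mirror flip.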